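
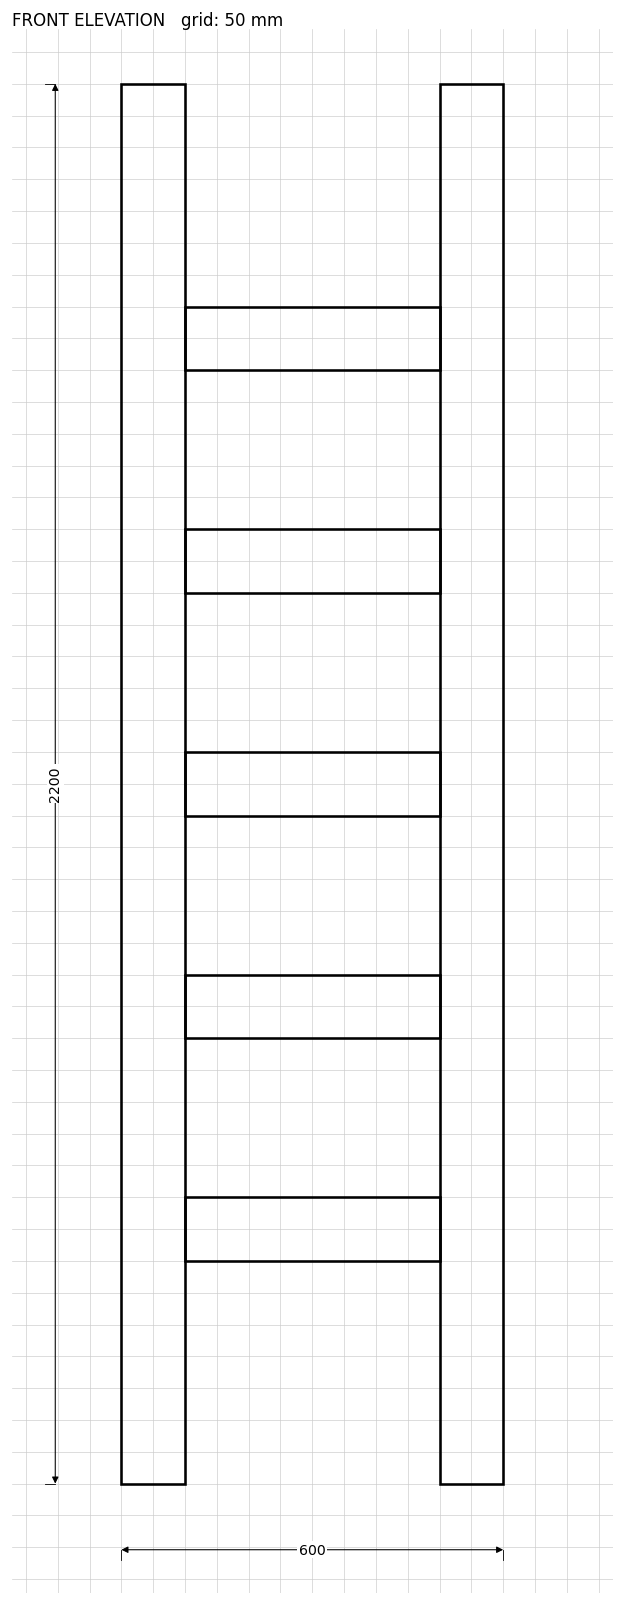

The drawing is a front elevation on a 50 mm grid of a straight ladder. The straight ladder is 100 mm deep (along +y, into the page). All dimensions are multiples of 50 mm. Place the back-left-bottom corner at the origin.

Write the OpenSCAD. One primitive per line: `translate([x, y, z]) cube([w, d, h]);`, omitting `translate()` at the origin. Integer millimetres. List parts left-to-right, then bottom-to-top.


cube([100, 100, 2200]);
translate([100, 0, 350]) cube([400, 100, 100]);
translate([100, 0, 700]) cube([400, 100, 100]);
translate([100, 0, 1050]) cube([400, 100, 100]);
translate([100, 0, 1400]) cube([400, 100, 100]);
translate([100, 0, 1750]) cube([400, 100, 100]);
translate([500, 0, 0]) cube([100, 100, 2200]);


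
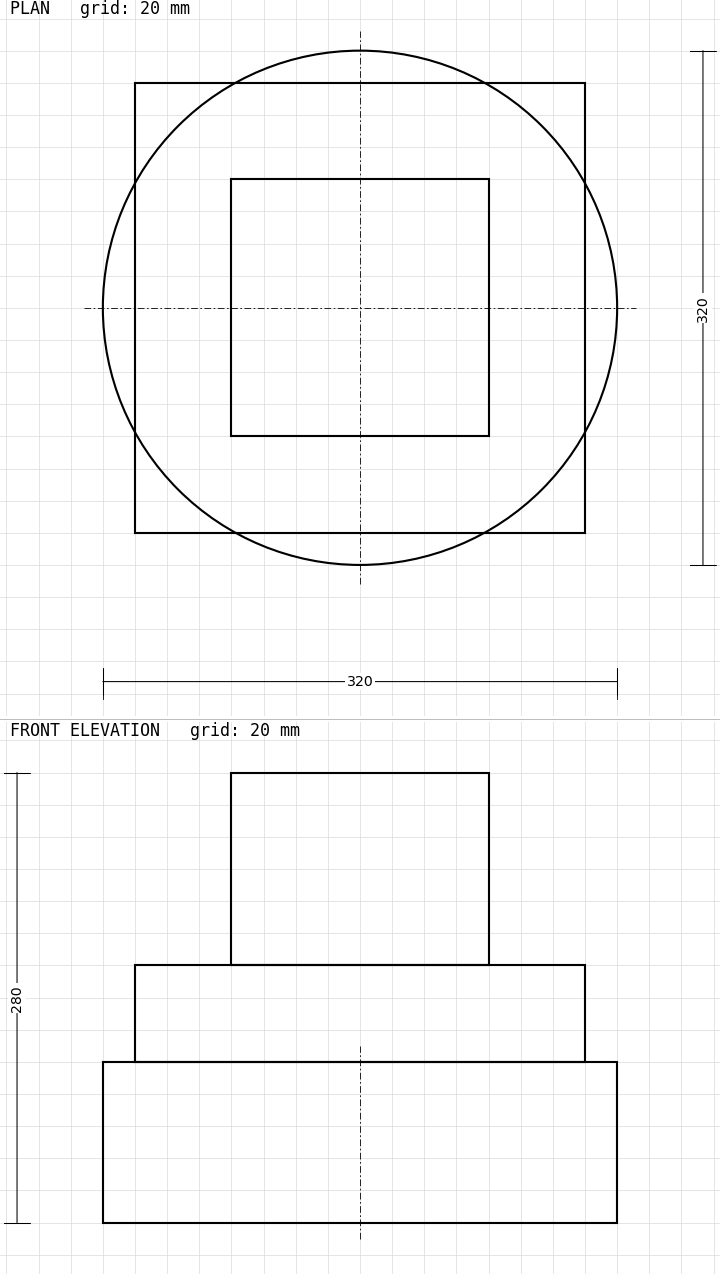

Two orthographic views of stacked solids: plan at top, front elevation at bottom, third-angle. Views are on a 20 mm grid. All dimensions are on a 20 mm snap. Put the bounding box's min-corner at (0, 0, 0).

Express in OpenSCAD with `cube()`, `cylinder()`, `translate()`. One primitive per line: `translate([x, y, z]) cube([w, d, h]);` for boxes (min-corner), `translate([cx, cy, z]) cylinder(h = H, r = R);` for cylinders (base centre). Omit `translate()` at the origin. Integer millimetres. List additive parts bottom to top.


translate([160, 160, 0]) cylinder(h = 100, r = 160);
translate([20, 20, 100]) cube([280, 280, 60]);
translate([80, 80, 160]) cube([160, 160, 120]);


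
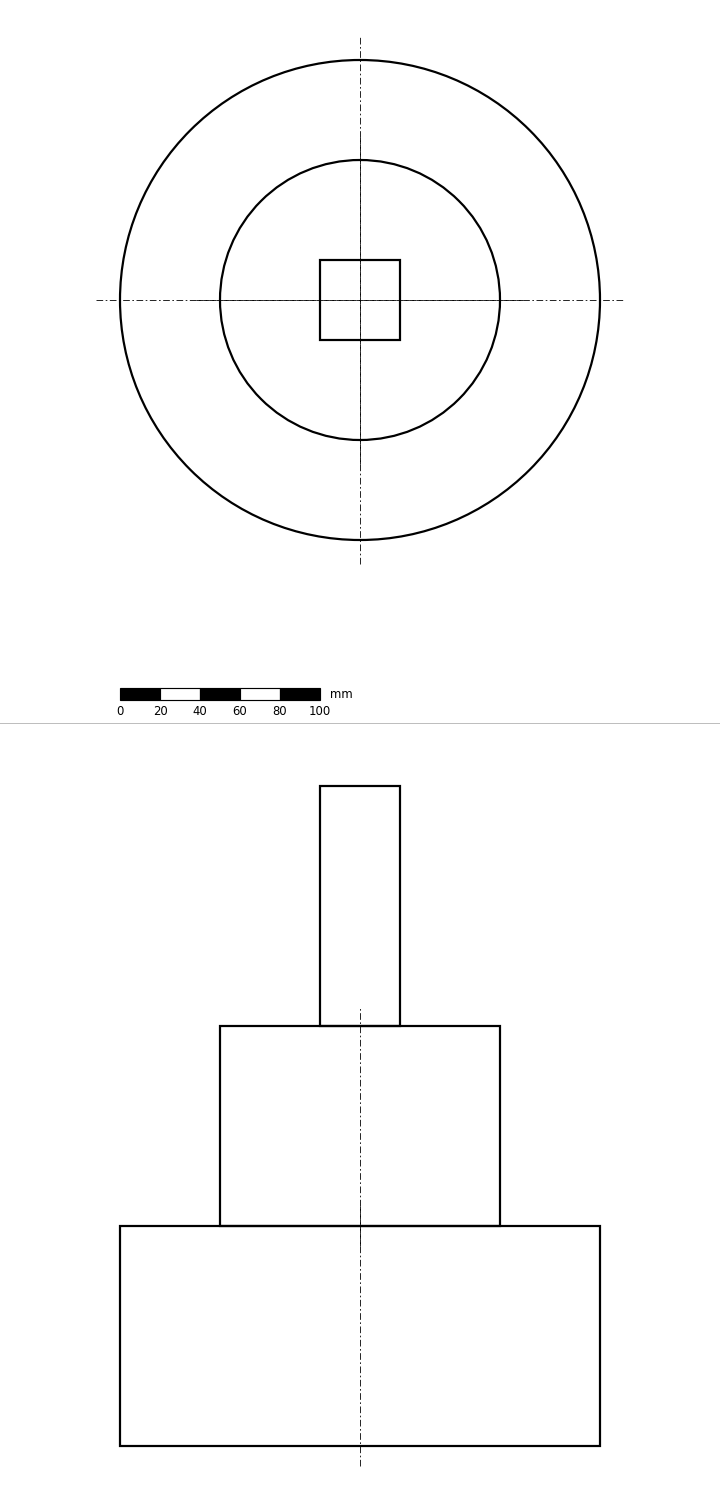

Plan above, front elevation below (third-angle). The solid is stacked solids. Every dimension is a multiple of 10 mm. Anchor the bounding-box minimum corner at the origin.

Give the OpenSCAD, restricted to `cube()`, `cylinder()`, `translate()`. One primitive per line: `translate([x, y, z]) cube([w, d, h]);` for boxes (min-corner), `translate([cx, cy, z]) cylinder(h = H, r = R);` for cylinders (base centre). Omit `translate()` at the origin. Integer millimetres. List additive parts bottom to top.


translate([120, 120, 0]) cylinder(h = 110, r = 120);
translate([120, 120, 110]) cylinder(h = 100, r = 70);
translate([100, 100, 210]) cube([40, 40, 120]);


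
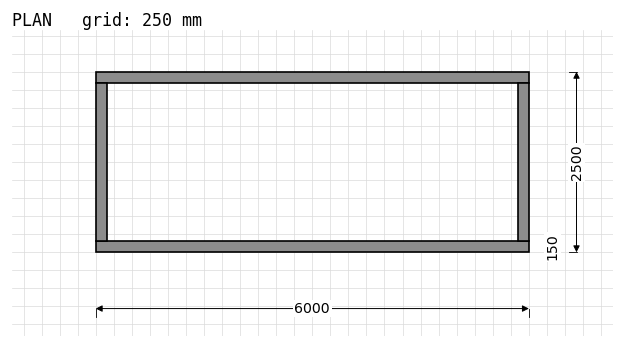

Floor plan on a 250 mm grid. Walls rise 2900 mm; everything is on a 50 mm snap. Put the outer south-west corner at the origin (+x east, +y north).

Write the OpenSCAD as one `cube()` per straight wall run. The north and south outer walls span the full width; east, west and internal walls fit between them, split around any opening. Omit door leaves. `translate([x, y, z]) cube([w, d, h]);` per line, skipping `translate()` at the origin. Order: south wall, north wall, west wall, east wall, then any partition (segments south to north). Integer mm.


cube([6000, 150, 2900]);
translate([0, 2350, 0]) cube([6000, 150, 2900]);
translate([0, 150, 0]) cube([150, 2200, 2900]);
translate([5850, 150, 0]) cube([150, 2200, 2900]);


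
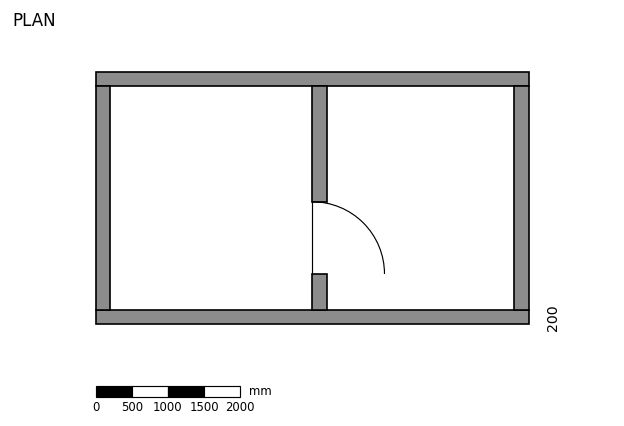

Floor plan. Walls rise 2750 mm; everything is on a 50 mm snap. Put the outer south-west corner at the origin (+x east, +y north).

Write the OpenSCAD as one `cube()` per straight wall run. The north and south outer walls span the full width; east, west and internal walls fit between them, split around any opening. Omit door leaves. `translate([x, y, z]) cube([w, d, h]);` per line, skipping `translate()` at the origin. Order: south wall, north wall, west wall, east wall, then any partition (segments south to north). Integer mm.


cube([6000, 200, 2750]);
translate([0, 3300, 0]) cube([6000, 200, 2750]);
translate([0, 200, 0]) cube([200, 3100, 2750]);
translate([5800, 200, 0]) cube([200, 3100, 2750]);
translate([3000, 200, 0]) cube([200, 500, 2750]);
translate([3000, 1700, 0]) cube([200, 1600, 2750]);


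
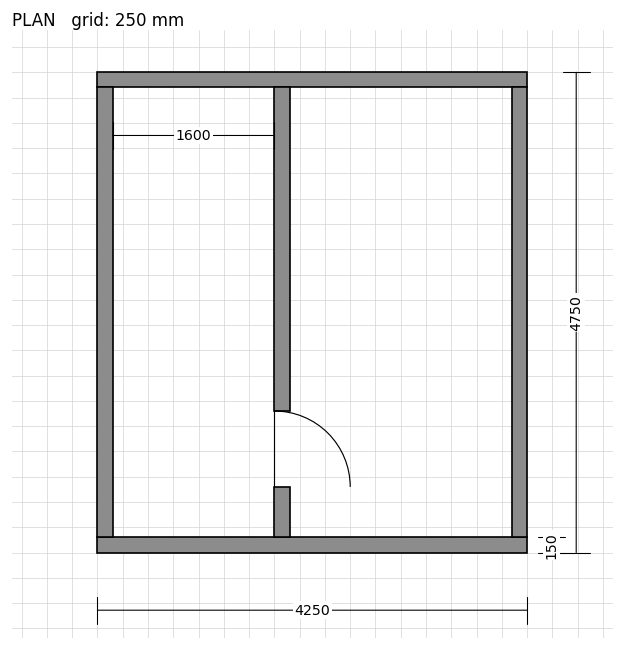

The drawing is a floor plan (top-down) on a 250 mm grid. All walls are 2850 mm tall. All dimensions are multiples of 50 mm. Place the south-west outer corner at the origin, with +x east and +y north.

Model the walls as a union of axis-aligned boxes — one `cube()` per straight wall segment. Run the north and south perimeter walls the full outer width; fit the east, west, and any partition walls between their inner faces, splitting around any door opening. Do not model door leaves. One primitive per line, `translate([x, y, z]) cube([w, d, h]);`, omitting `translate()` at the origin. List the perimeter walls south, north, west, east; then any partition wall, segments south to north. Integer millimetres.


cube([4250, 150, 2850]);
translate([0, 4600, 0]) cube([4250, 150, 2850]);
translate([0, 150, 0]) cube([150, 4450, 2850]);
translate([4100, 150, 0]) cube([150, 4450, 2850]);
translate([1750, 150, 0]) cube([150, 500, 2850]);
translate([1750, 1400, 0]) cube([150, 3200, 2850]);


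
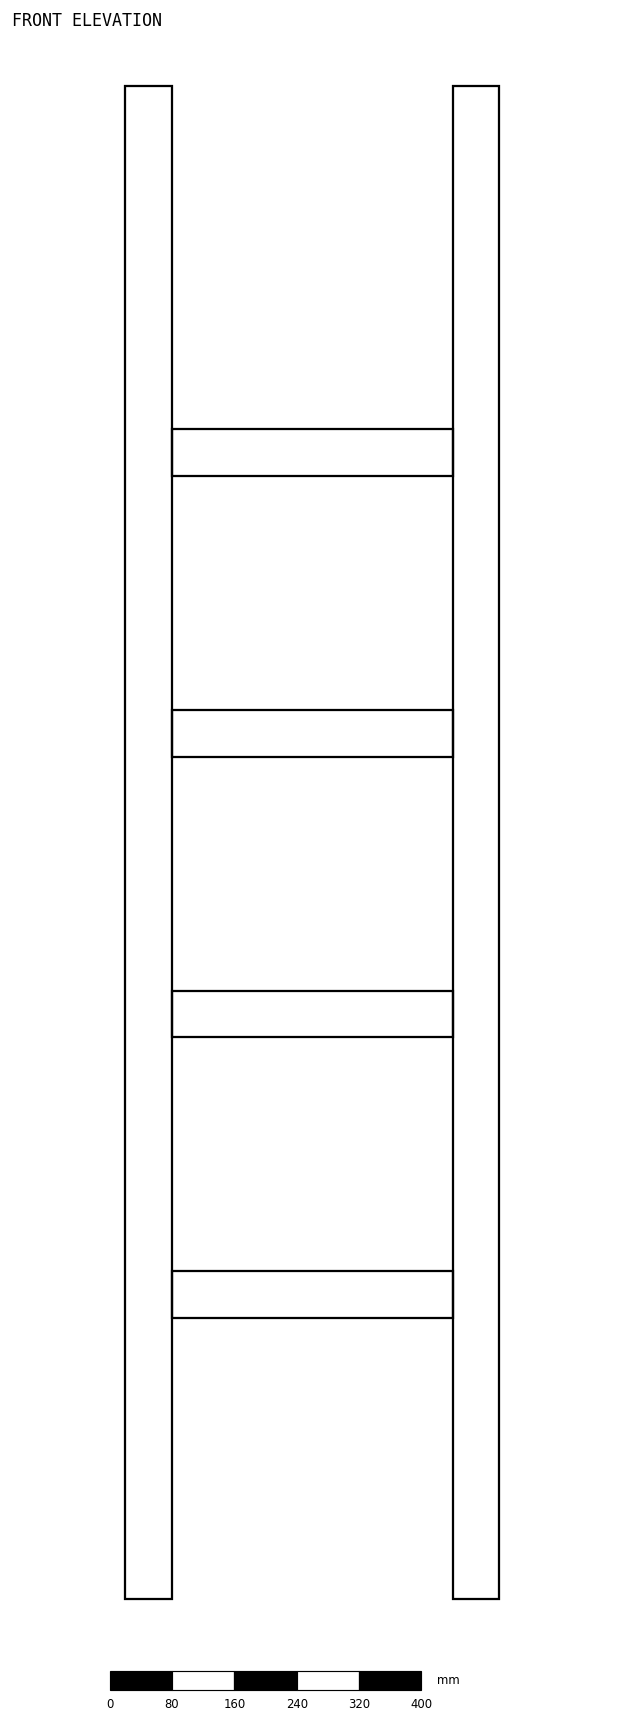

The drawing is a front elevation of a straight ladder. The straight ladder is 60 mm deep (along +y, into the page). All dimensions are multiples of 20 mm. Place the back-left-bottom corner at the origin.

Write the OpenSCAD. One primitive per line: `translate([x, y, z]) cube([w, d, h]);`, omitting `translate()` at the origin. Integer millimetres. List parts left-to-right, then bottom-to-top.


cube([60, 60, 1940]);
translate([60, 0, 360]) cube([360, 60, 60]);
translate([60, 0, 720]) cube([360, 60, 60]);
translate([60, 0, 1080]) cube([360, 60, 60]);
translate([60, 0, 1440]) cube([360, 60, 60]);
translate([420, 0, 0]) cube([60, 60, 1940]);


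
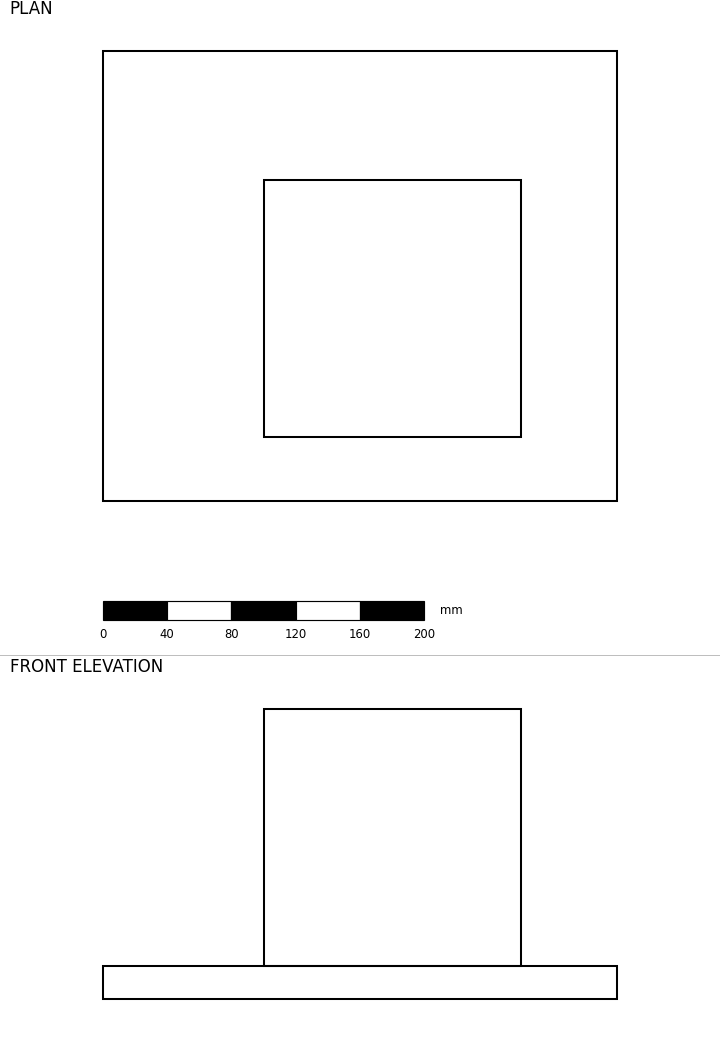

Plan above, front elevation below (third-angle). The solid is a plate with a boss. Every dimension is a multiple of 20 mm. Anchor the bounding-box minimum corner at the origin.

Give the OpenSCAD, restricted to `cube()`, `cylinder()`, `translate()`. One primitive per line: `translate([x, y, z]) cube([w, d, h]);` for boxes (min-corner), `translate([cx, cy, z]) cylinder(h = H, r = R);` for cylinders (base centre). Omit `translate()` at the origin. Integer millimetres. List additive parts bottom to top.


cube([320, 280, 20]);
translate([100, 40, 20]) cube([160, 160, 160]);


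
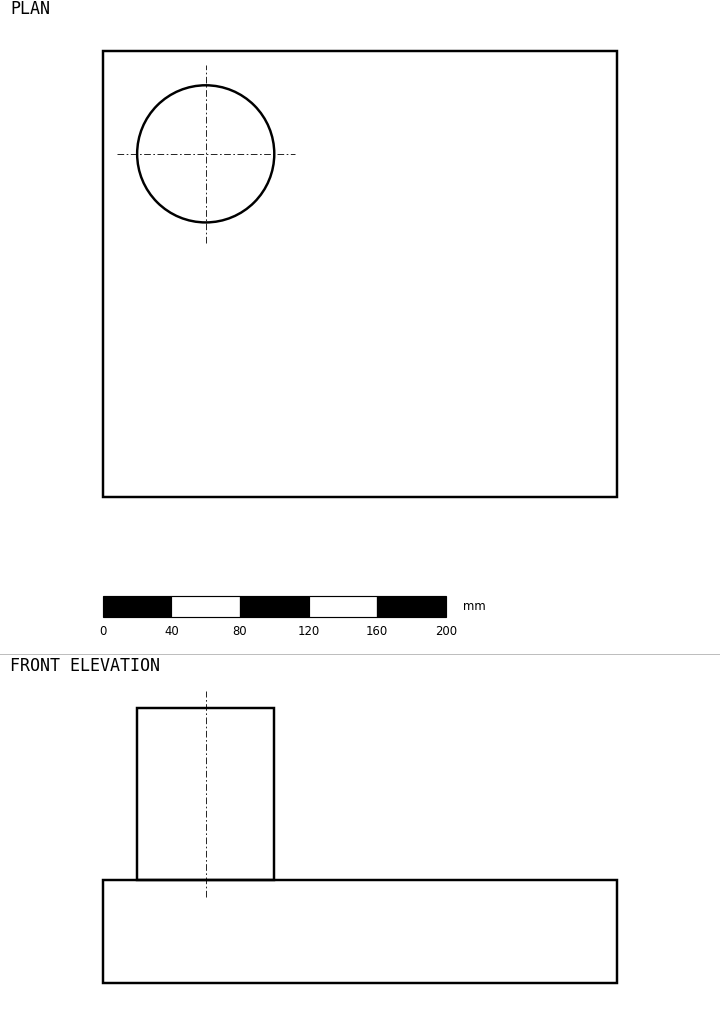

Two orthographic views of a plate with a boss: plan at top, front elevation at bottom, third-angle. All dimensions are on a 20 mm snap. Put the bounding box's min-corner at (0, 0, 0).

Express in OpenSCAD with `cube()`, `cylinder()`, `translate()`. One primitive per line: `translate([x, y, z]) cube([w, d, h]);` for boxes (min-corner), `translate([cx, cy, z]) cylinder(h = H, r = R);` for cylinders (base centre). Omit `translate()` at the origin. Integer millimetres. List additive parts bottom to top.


cube([300, 260, 60]);
translate([60, 200, 60]) cylinder(h = 100, r = 40);


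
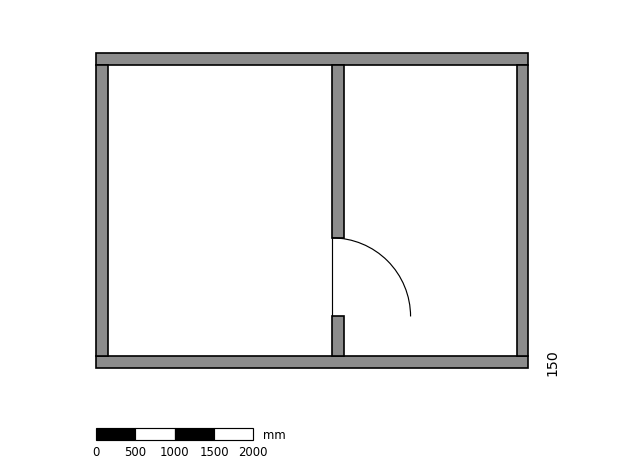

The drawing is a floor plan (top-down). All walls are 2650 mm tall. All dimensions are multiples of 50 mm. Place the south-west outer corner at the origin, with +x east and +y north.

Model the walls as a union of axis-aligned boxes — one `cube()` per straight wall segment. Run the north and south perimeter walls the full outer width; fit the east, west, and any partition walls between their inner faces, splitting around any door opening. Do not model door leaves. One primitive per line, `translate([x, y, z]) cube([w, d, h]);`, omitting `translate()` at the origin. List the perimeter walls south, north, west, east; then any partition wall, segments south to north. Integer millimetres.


cube([5500, 150, 2650]);
translate([0, 3850, 0]) cube([5500, 150, 2650]);
translate([0, 150, 0]) cube([150, 3700, 2650]);
translate([5350, 150, 0]) cube([150, 3700, 2650]);
translate([3000, 150, 0]) cube([150, 500, 2650]);
translate([3000, 1650, 0]) cube([150, 2200, 2650]);


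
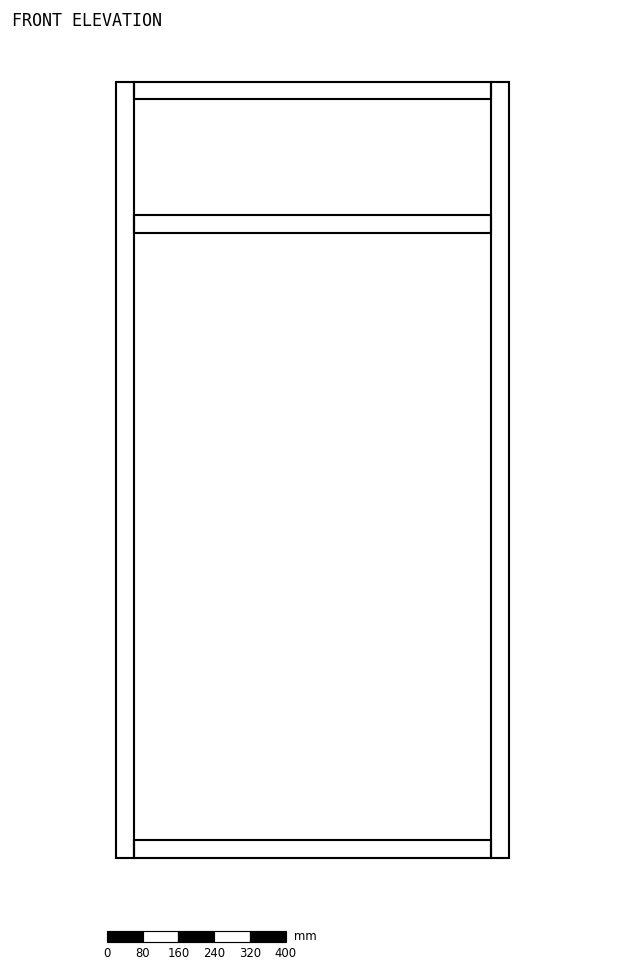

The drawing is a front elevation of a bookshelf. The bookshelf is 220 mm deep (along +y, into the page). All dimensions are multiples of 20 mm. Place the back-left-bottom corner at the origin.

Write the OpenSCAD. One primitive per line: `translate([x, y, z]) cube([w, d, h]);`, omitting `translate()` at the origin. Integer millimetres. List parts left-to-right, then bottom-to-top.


cube([40, 220, 1740]);
translate([40, 0, 0]) cube([800, 220, 40]);
translate([40, 0, 1400]) cube([800, 220, 40]);
translate([40, 0, 1700]) cube([800, 220, 40]);
translate([840, 0, 0]) cube([40, 220, 1740]);


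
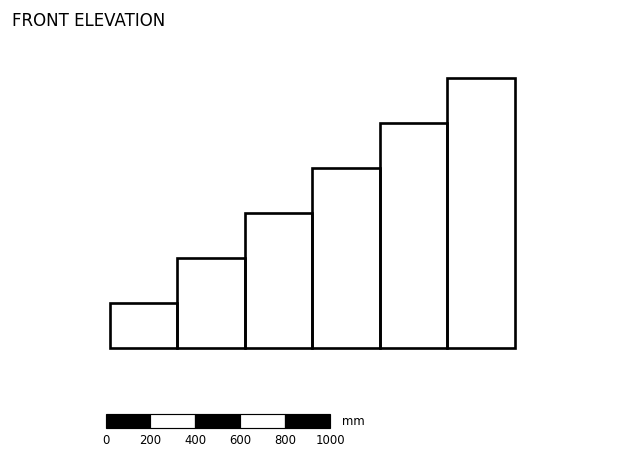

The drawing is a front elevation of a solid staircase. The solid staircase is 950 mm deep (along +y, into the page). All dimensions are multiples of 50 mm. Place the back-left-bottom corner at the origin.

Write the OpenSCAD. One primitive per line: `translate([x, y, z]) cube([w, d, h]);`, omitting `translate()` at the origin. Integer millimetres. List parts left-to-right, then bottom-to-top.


cube([300, 950, 200]);
translate([300, 0, 0]) cube([300, 950, 400]);
translate([600, 0, 0]) cube([300, 950, 600]);
translate([900, 0, 0]) cube([300, 950, 800]);
translate([1200, 0, 0]) cube([300, 950, 1000]);
translate([1500, 0, 0]) cube([300, 950, 1200]);


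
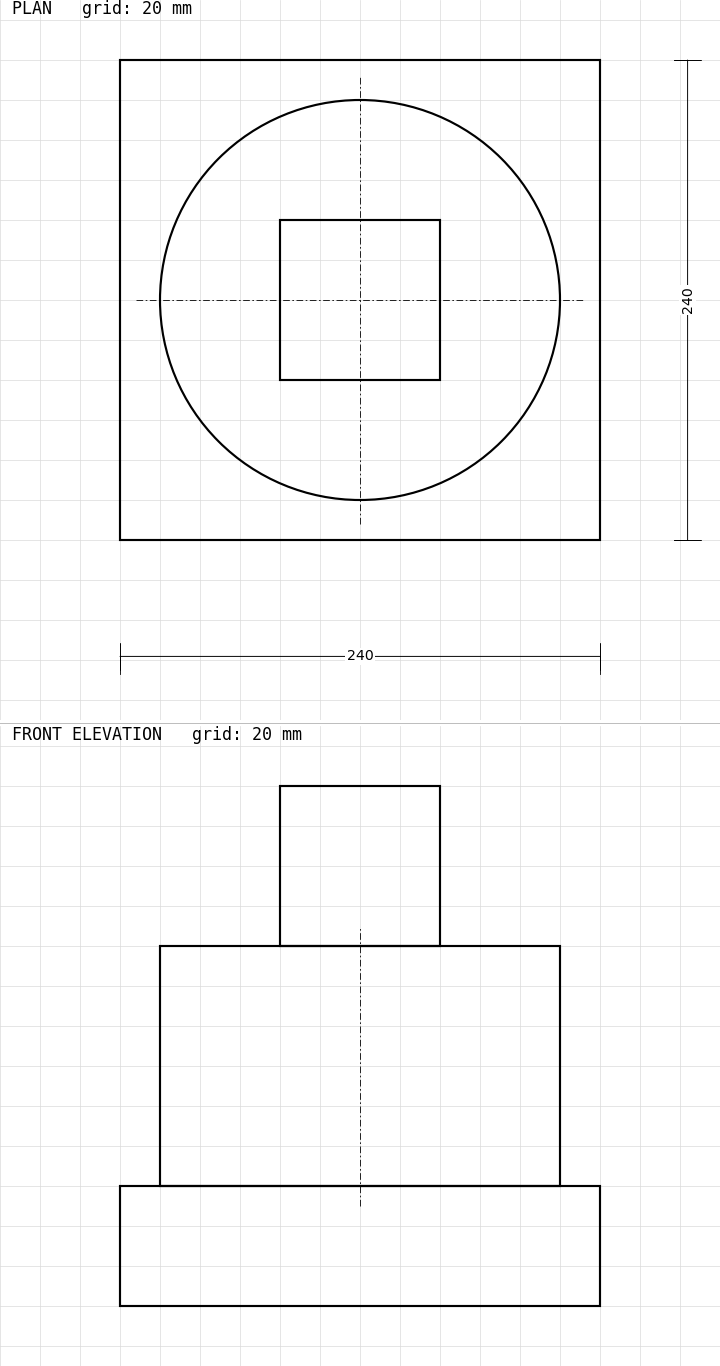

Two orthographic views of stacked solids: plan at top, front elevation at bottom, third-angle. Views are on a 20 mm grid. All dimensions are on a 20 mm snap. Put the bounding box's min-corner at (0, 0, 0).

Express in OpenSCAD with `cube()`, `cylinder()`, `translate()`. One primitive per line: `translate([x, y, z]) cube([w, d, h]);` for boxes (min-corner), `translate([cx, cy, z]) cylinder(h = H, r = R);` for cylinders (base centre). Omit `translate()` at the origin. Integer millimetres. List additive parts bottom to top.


cube([240, 240, 60]);
translate([120, 120, 60]) cylinder(h = 120, r = 100);
translate([80, 80, 180]) cube([80, 80, 80]);


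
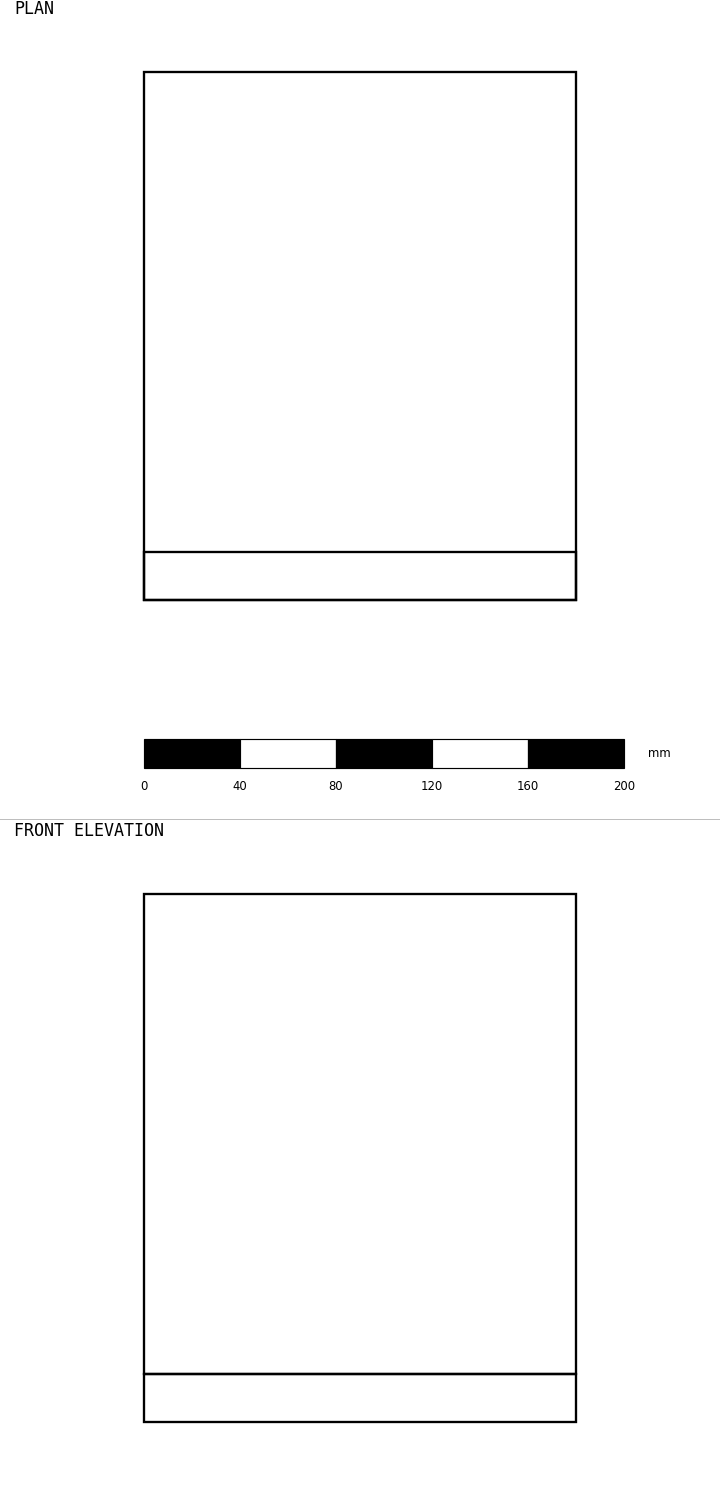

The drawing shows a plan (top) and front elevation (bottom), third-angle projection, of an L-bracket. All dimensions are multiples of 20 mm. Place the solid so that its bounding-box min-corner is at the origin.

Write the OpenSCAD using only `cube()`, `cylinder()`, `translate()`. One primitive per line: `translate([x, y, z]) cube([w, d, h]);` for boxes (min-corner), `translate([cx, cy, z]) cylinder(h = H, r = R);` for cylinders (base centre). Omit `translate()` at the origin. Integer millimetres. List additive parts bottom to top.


cube([180, 220, 20]);
translate([0, 0, 20]) cube([180, 20, 200]);


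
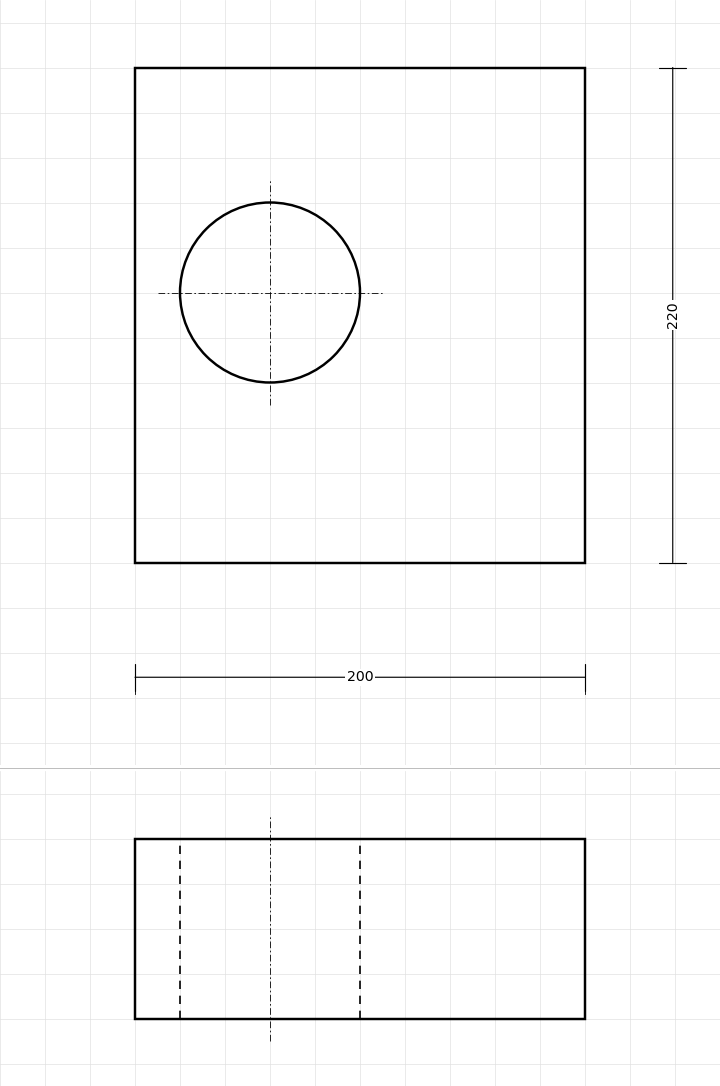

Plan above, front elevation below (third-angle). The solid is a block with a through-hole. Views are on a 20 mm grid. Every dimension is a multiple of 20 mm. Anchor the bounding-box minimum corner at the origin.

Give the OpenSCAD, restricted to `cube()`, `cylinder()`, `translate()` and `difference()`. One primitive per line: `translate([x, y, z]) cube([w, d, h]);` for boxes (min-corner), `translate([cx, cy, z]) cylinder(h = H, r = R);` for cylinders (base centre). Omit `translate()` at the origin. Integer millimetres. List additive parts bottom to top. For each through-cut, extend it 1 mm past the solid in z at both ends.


difference() {
  cube([200, 220, 80]);
  translate([60, 120, -1]) cylinder(h = 82, r = 40);
}


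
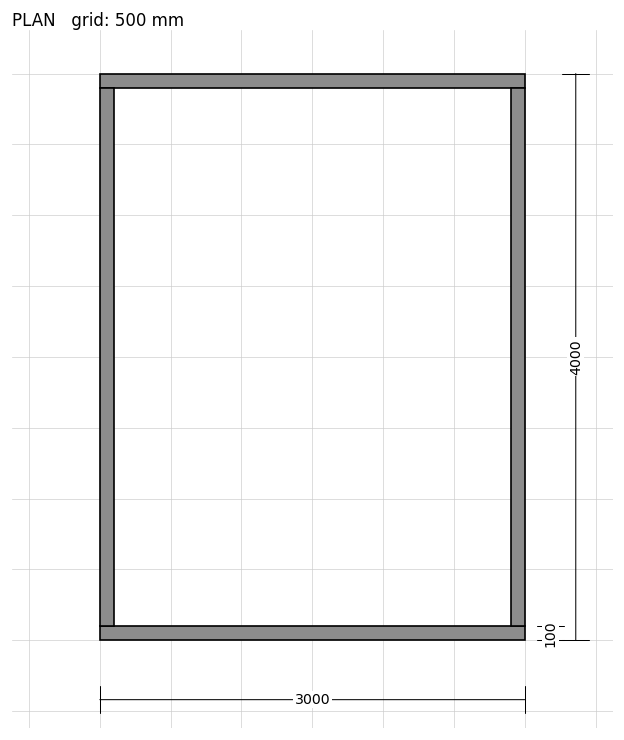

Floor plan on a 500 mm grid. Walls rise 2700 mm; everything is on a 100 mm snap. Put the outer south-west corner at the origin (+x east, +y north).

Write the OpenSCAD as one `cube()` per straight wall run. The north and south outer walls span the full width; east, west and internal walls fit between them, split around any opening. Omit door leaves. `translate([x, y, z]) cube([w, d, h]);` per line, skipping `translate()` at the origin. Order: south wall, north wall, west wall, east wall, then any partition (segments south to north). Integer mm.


cube([3000, 100, 2700]);
translate([0, 3900, 0]) cube([3000, 100, 2700]);
translate([0, 100, 0]) cube([100, 3800, 2700]);
translate([2900, 100, 0]) cube([100, 3800, 2700]);


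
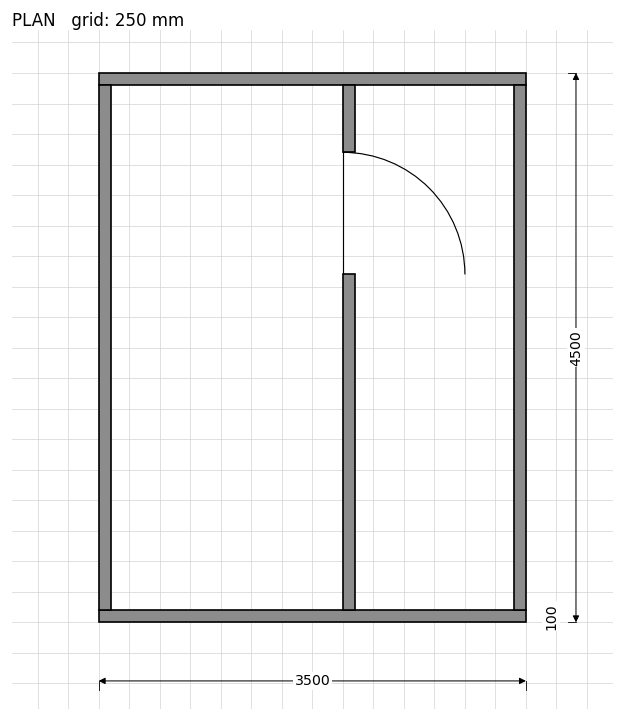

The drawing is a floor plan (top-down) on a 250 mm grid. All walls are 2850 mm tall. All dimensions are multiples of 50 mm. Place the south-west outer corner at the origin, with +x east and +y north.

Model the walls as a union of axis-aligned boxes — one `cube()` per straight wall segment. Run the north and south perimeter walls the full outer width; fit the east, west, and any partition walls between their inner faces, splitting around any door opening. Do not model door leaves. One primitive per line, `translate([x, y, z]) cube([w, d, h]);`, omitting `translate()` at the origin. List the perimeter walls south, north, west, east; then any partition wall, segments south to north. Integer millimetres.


cube([3500, 100, 2850]);
translate([0, 4400, 0]) cube([3500, 100, 2850]);
translate([0, 100, 0]) cube([100, 4300, 2850]);
translate([3400, 100, 0]) cube([100, 4300, 2850]);
translate([2000, 100, 0]) cube([100, 2750, 2850]);
translate([2000, 3850, 0]) cube([100, 550, 2850]);


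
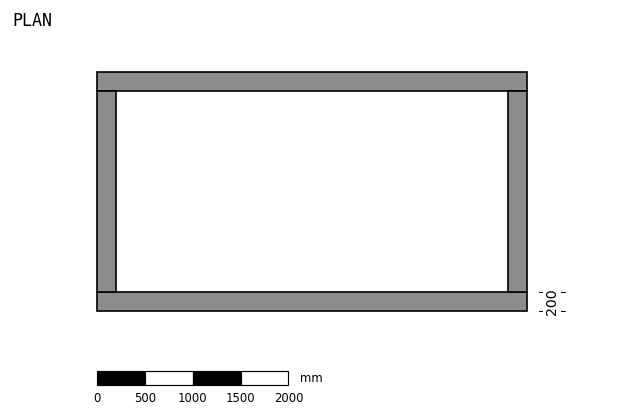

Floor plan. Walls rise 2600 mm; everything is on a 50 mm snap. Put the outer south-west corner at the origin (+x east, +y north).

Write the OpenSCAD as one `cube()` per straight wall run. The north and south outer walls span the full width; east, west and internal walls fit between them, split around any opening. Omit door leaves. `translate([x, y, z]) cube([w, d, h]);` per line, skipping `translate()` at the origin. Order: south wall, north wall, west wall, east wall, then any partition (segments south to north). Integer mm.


cube([4500, 200, 2600]);
translate([0, 2300, 0]) cube([4500, 200, 2600]);
translate([0, 200, 0]) cube([200, 2100, 2600]);
translate([4300, 200, 0]) cube([200, 2100, 2600]);


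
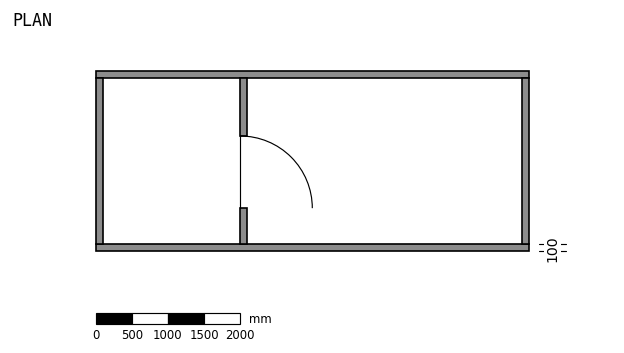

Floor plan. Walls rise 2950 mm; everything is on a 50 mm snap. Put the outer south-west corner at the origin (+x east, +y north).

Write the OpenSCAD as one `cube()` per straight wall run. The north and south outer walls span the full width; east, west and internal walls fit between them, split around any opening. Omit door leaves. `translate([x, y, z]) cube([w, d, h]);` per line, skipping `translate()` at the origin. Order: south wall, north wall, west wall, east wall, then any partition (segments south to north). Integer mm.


cube([6000, 100, 2950]);
translate([0, 2400, 0]) cube([6000, 100, 2950]);
translate([0, 100, 0]) cube([100, 2300, 2950]);
translate([5900, 100, 0]) cube([100, 2300, 2950]);
translate([2000, 100, 0]) cube([100, 500, 2950]);
translate([2000, 1600, 0]) cube([100, 800, 2950]);


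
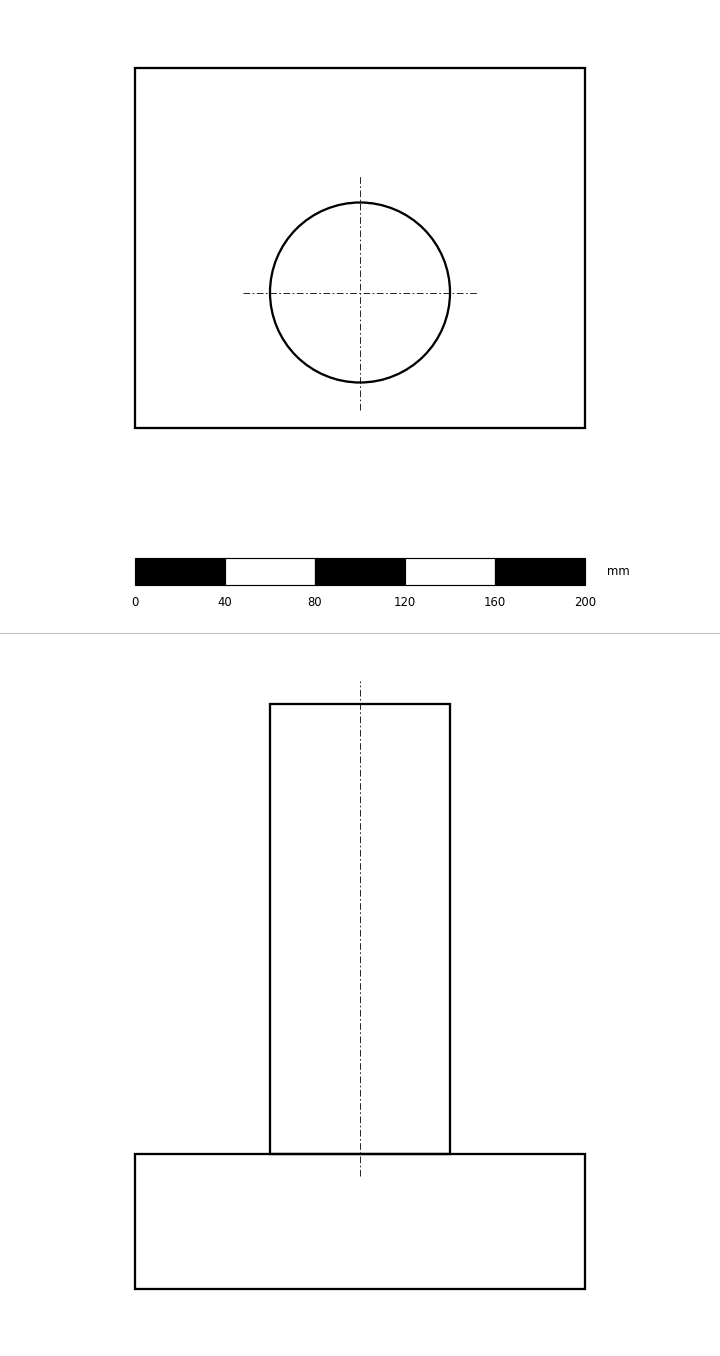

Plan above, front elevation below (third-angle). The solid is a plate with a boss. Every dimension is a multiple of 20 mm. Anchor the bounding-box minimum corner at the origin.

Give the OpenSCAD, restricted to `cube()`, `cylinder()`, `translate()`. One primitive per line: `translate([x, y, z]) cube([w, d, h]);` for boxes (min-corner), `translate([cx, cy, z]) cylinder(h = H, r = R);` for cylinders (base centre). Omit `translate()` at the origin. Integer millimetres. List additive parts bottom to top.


cube([200, 160, 60]);
translate([100, 60, 60]) cylinder(h = 200, r = 40);


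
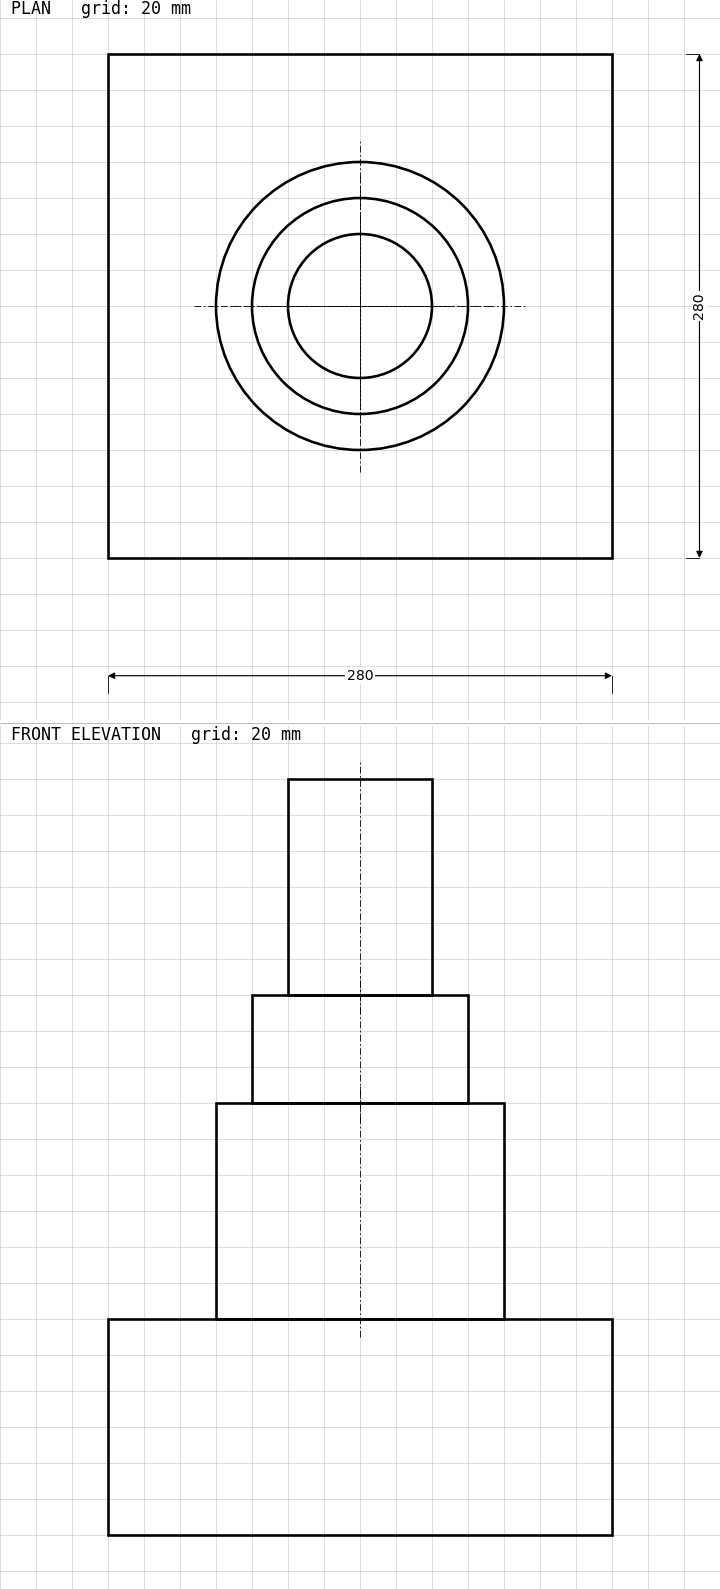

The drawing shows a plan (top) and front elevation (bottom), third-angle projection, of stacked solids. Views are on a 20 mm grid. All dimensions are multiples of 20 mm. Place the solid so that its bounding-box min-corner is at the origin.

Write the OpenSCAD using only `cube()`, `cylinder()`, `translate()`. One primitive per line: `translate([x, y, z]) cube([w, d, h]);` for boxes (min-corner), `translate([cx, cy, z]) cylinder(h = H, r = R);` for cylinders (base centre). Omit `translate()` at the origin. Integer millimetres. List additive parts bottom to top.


cube([280, 280, 120]);
translate([140, 140, 120]) cylinder(h = 120, r = 80);
translate([140, 140, 240]) cylinder(h = 60, r = 60);
translate([140, 140, 300]) cylinder(h = 120, r = 40);


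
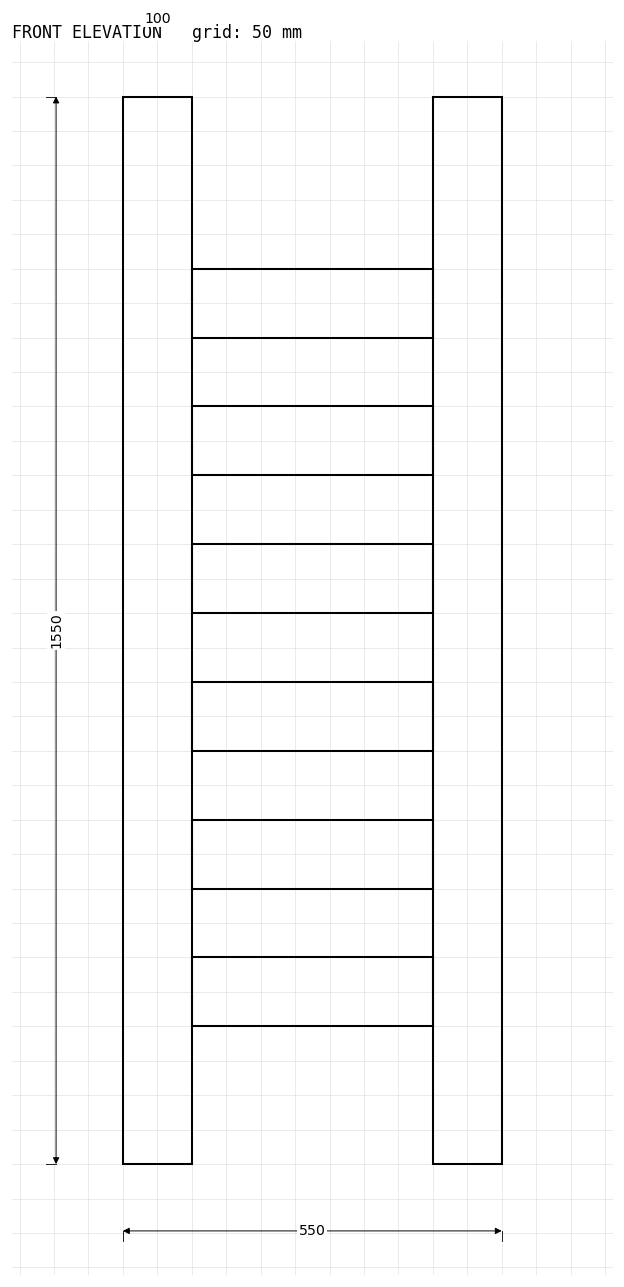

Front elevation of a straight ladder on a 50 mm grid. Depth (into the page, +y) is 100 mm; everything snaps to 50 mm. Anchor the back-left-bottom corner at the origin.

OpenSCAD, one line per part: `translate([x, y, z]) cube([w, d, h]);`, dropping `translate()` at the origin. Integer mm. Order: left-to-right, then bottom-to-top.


cube([100, 100, 1550]);
translate([100, 0, 200]) cube([350, 100, 100]);
translate([100, 0, 400]) cube([350, 100, 100]);
translate([100, 0, 600]) cube([350, 100, 100]);
translate([100, 0, 800]) cube([350, 100, 100]);
translate([100, 0, 1000]) cube([350, 100, 100]);
translate([100, 0, 1200]) cube([350, 100, 100]);
translate([450, 0, 0]) cube([100, 100, 1550]);


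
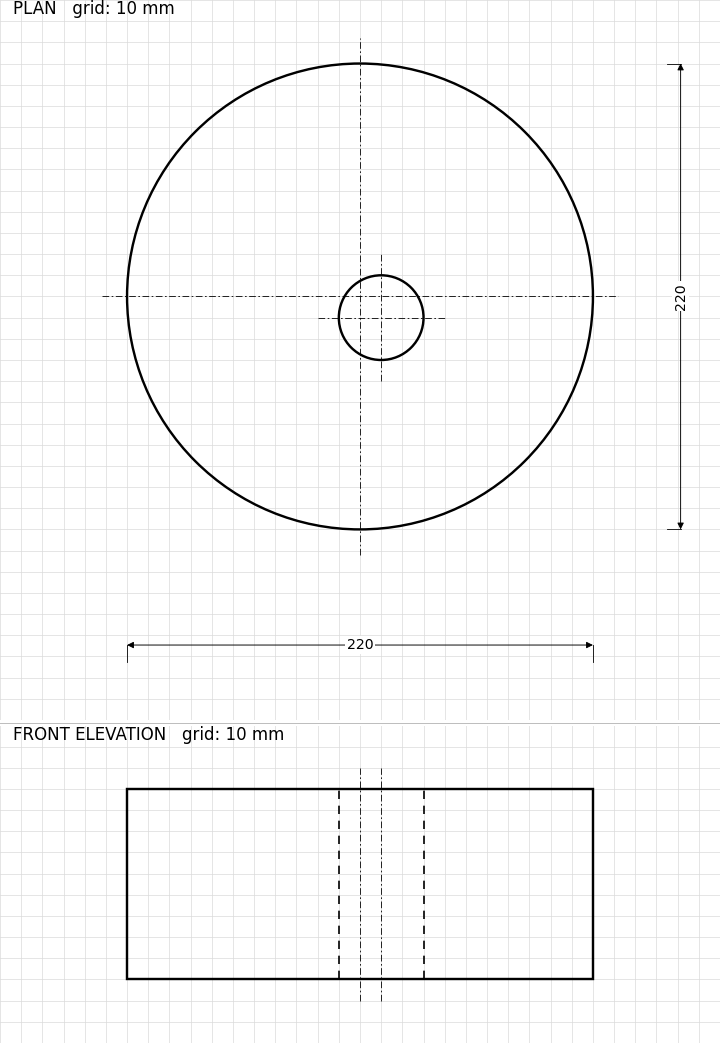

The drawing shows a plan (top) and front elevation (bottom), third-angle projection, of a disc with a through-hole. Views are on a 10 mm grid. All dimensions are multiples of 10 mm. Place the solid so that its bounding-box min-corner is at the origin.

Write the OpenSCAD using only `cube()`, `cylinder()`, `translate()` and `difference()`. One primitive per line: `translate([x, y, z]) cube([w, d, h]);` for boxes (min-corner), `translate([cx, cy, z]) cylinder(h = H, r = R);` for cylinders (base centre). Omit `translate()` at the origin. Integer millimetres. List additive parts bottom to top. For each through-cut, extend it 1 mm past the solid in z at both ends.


difference() {
  translate([110, 110, 0]) cylinder(h = 90, r = 110);
  translate([120, 100, -1]) cylinder(h = 92, r = 20);
}


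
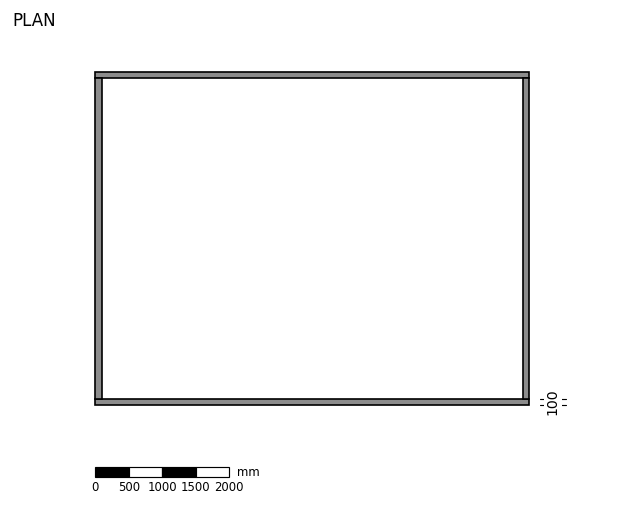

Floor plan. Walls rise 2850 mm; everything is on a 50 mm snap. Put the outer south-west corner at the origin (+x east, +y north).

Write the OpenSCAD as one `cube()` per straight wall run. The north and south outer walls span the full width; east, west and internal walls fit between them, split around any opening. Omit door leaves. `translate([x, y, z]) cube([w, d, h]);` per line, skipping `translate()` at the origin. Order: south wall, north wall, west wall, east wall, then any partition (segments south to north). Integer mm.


cube([6500, 100, 2850]);
translate([0, 4900, 0]) cube([6500, 100, 2850]);
translate([0, 100, 0]) cube([100, 4800, 2850]);
translate([6400, 100, 0]) cube([100, 4800, 2850]);


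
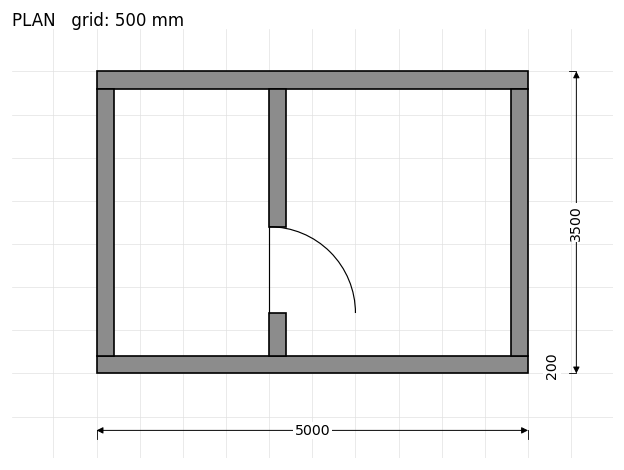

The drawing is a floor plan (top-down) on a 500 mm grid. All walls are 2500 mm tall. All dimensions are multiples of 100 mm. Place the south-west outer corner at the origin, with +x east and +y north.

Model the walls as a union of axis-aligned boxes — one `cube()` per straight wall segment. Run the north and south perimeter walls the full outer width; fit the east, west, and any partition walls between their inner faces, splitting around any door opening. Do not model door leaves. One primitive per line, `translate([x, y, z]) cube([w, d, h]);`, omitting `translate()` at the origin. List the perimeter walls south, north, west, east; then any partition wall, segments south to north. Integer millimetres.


cube([5000, 200, 2500]);
translate([0, 3300, 0]) cube([5000, 200, 2500]);
translate([0, 200, 0]) cube([200, 3100, 2500]);
translate([4800, 200, 0]) cube([200, 3100, 2500]);
translate([2000, 200, 0]) cube([200, 500, 2500]);
translate([2000, 1700, 0]) cube([200, 1600, 2500]);


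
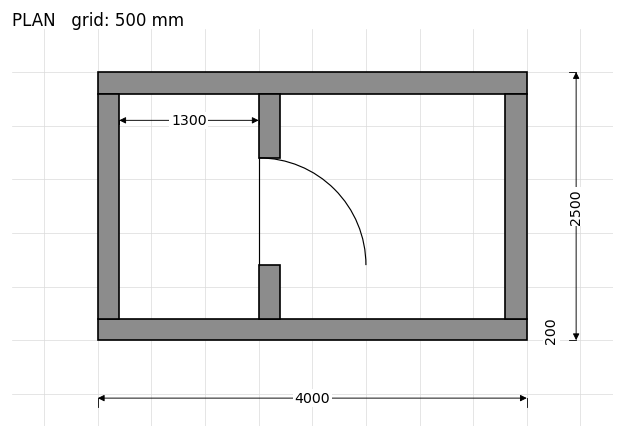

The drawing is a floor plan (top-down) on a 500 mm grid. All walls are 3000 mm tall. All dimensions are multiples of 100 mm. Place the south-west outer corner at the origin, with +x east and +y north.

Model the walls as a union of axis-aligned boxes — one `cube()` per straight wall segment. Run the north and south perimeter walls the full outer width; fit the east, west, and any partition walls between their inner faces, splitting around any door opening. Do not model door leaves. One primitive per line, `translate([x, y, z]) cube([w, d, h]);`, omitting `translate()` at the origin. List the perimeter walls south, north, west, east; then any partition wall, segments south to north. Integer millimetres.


cube([4000, 200, 3000]);
translate([0, 2300, 0]) cube([4000, 200, 3000]);
translate([0, 200, 0]) cube([200, 2100, 3000]);
translate([3800, 200, 0]) cube([200, 2100, 3000]);
translate([1500, 200, 0]) cube([200, 500, 3000]);
translate([1500, 1700, 0]) cube([200, 600, 3000]);


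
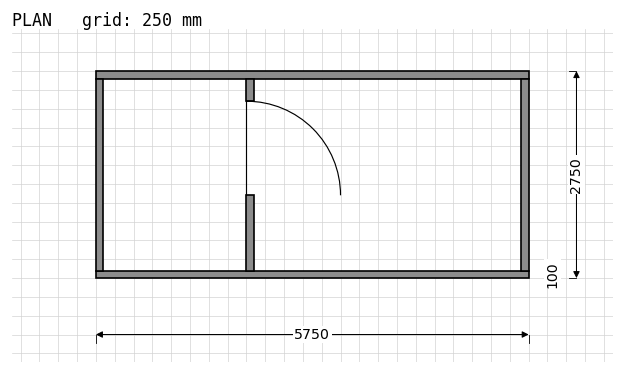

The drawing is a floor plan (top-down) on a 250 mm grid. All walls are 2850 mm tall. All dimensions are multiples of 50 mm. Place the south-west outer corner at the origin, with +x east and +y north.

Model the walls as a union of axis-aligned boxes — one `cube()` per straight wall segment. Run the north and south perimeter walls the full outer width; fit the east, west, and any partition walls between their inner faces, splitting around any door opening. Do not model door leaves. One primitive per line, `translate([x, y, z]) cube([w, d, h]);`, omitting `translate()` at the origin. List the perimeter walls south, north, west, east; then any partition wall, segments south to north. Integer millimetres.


cube([5750, 100, 2850]);
translate([0, 2650, 0]) cube([5750, 100, 2850]);
translate([0, 100, 0]) cube([100, 2550, 2850]);
translate([5650, 100, 0]) cube([100, 2550, 2850]);
translate([2000, 100, 0]) cube([100, 1000, 2850]);
translate([2000, 2350, 0]) cube([100, 300, 2850]);


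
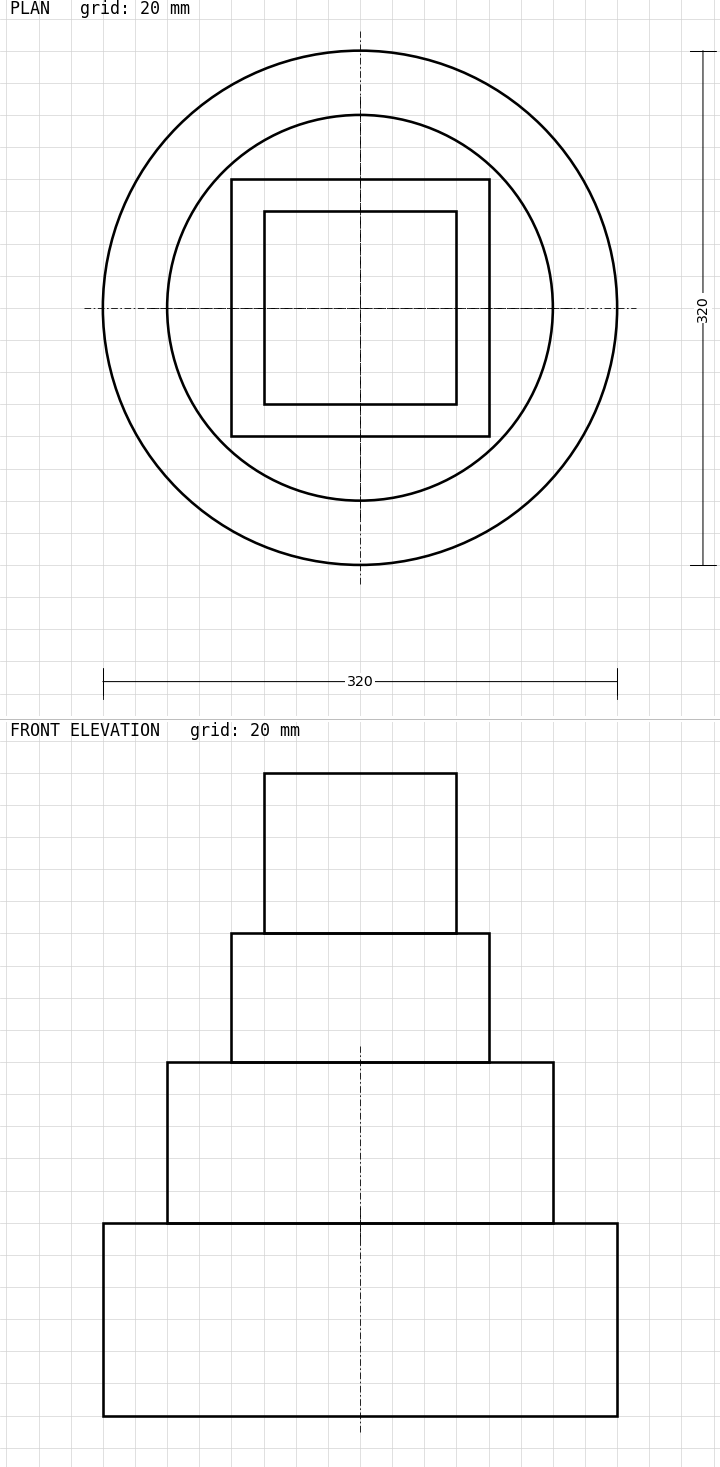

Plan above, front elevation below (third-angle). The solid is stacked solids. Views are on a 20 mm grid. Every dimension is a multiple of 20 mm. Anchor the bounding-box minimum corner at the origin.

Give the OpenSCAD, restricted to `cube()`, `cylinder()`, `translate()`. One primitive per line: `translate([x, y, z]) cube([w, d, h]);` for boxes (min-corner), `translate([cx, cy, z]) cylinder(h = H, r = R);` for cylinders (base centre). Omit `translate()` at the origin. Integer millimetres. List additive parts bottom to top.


translate([160, 160, 0]) cylinder(h = 120, r = 160);
translate([160, 160, 120]) cylinder(h = 100, r = 120);
translate([80, 80, 220]) cube([160, 160, 80]);
translate([100, 100, 300]) cube([120, 120, 100]);


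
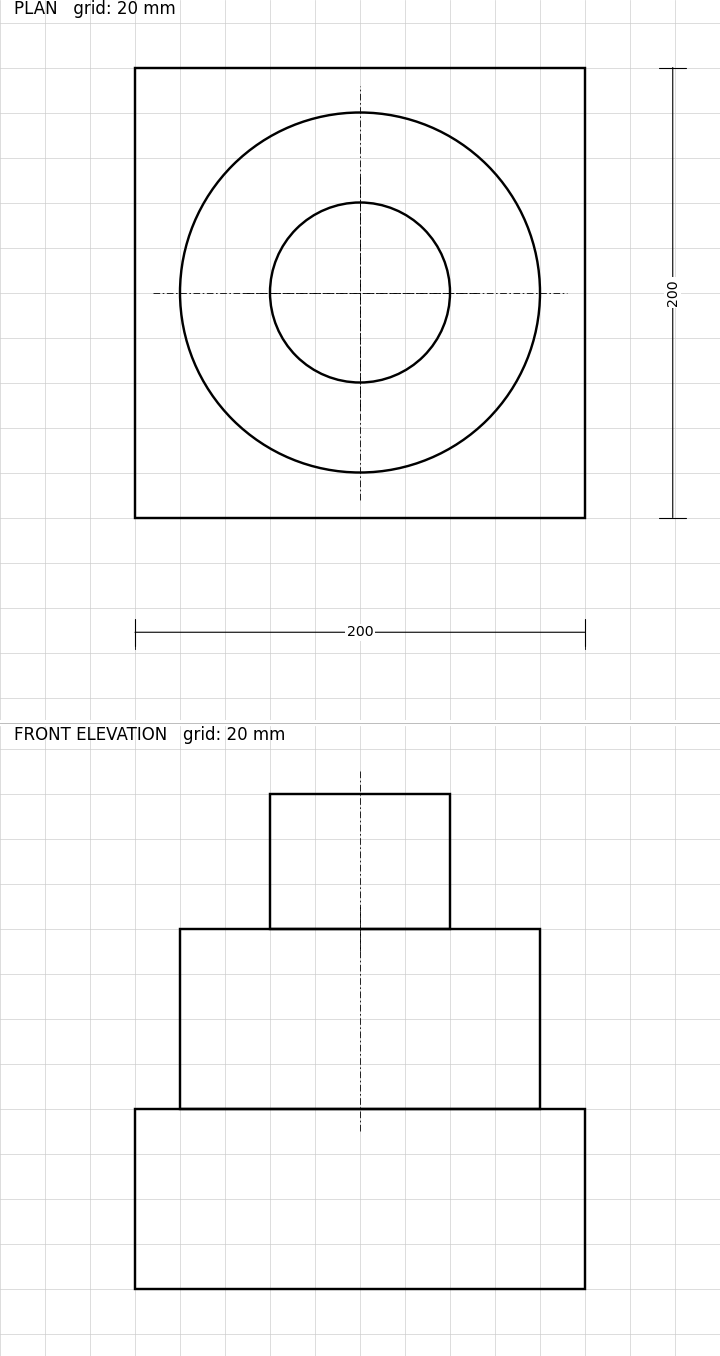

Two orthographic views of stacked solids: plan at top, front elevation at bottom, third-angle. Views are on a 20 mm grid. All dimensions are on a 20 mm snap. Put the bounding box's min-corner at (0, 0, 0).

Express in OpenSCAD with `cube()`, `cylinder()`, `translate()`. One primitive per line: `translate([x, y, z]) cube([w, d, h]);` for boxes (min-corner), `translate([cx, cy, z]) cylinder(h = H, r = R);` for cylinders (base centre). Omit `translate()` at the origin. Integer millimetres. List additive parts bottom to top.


cube([200, 200, 80]);
translate([100, 100, 80]) cylinder(h = 80, r = 80);
translate([100, 100, 160]) cylinder(h = 60, r = 40);


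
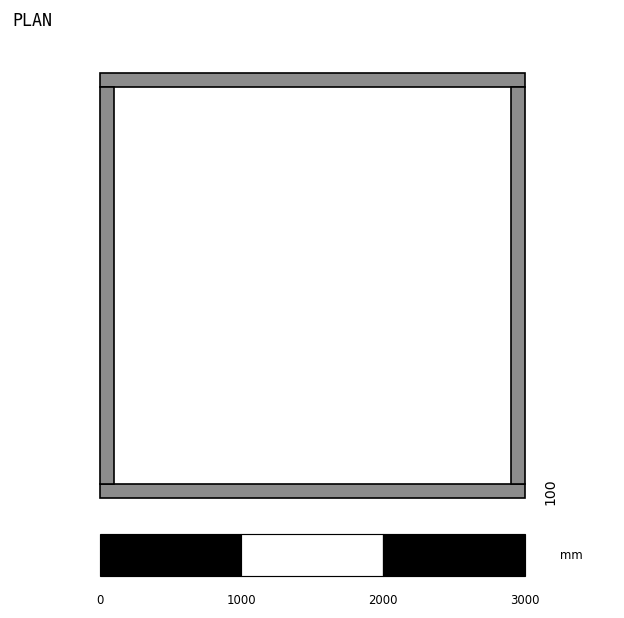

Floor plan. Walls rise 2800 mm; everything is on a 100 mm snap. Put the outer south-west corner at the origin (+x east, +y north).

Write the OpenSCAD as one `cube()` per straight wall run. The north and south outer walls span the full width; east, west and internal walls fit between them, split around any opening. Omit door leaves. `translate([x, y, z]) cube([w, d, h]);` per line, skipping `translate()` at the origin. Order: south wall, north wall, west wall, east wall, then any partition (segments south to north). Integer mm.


cube([3000, 100, 2800]);
translate([0, 2900, 0]) cube([3000, 100, 2800]);
translate([0, 100, 0]) cube([100, 2800, 2800]);
translate([2900, 100, 0]) cube([100, 2800, 2800]);


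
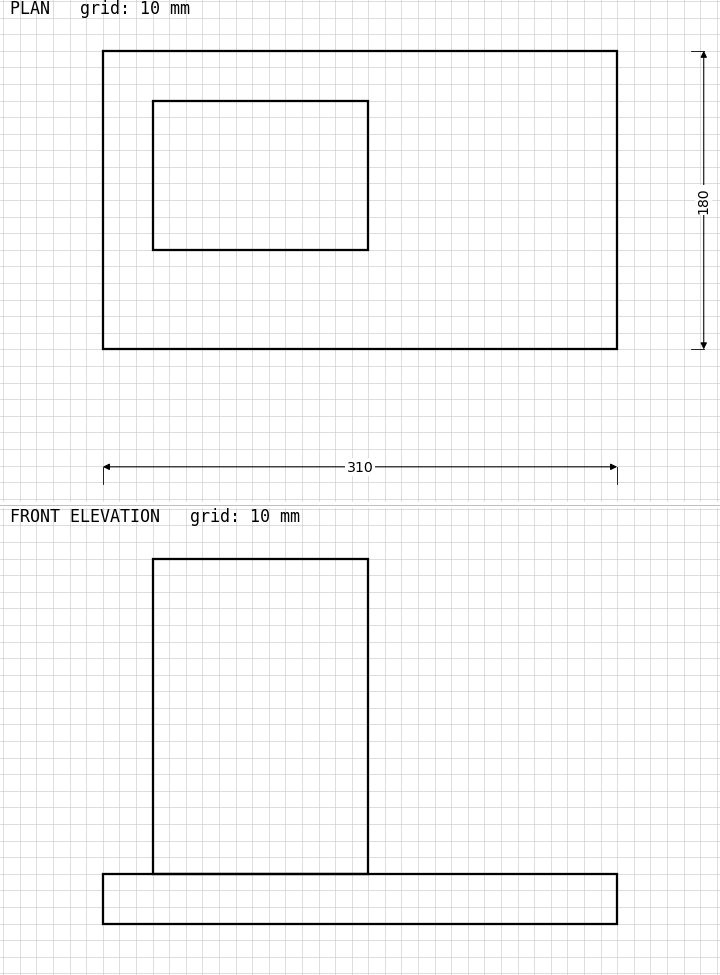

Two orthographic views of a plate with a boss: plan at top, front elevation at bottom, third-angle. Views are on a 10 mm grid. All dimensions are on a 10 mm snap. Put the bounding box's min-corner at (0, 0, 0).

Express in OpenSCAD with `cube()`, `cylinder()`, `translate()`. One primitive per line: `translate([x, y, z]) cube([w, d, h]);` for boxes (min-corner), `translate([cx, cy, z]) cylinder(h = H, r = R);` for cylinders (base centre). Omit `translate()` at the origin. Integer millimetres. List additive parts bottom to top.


cube([310, 180, 30]);
translate([30, 60, 30]) cube([130, 90, 190]);


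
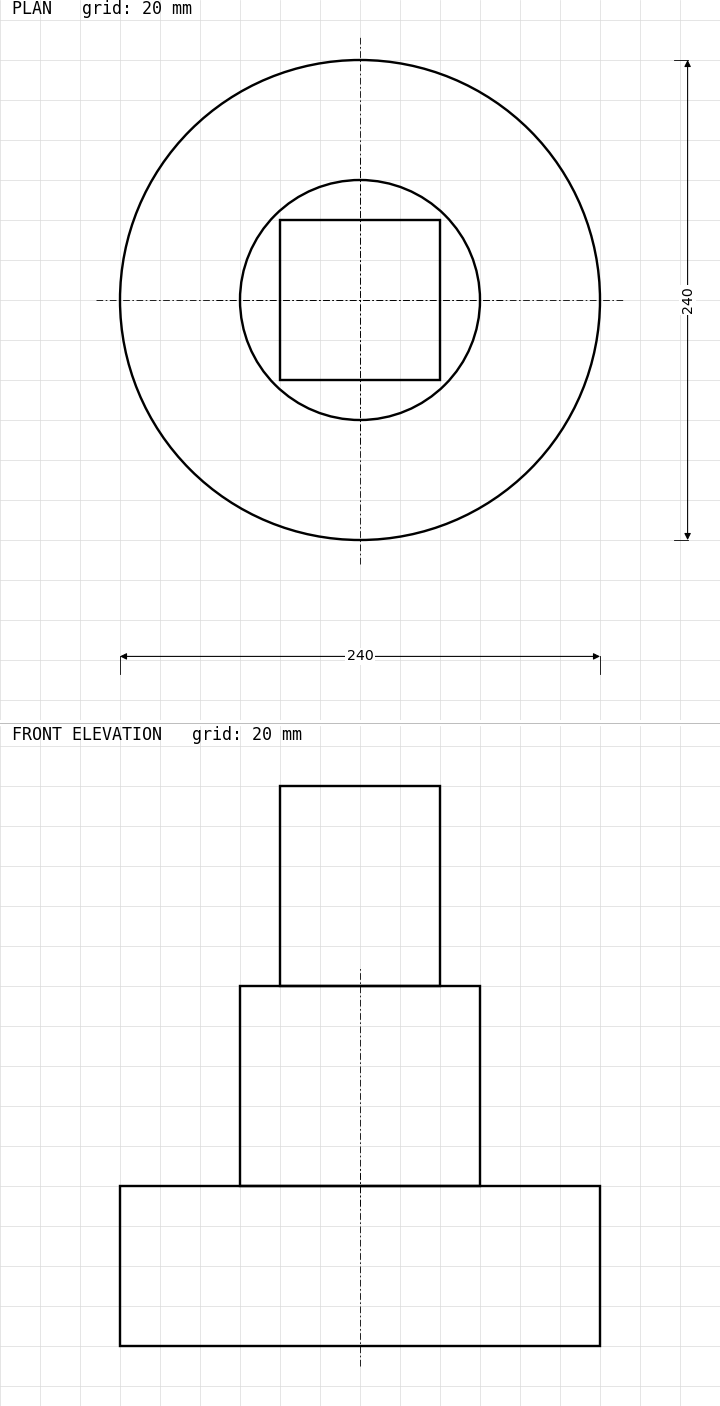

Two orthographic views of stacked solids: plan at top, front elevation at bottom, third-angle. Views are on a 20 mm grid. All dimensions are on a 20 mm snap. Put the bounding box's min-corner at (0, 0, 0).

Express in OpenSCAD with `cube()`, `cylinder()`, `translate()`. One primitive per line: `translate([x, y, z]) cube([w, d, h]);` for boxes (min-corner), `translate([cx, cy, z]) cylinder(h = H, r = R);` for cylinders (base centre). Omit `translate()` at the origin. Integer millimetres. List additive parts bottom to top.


translate([120, 120, 0]) cylinder(h = 80, r = 120);
translate([120, 120, 80]) cylinder(h = 100, r = 60);
translate([80, 80, 180]) cube([80, 80, 100]);


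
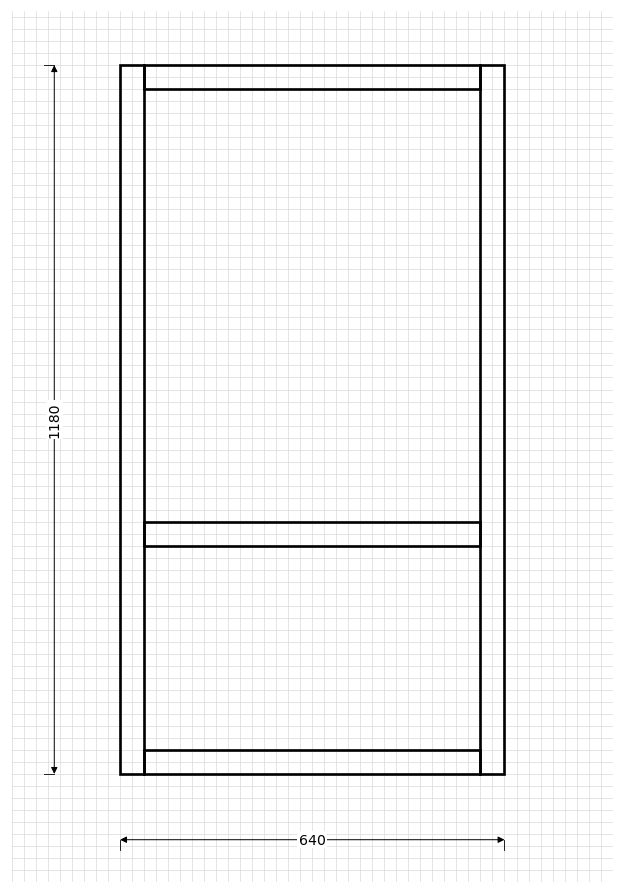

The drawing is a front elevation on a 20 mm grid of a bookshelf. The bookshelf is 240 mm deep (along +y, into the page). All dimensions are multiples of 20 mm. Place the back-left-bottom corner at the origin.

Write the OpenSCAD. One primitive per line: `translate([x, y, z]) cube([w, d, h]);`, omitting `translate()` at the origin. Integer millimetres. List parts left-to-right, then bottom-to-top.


cube([40, 240, 1180]);
translate([40, 0, 0]) cube([560, 240, 40]);
translate([40, 0, 380]) cube([560, 240, 40]);
translate([40, 0, 1140]) cube([560, 240, 40]);
translate([600, 0, 0]) cube([40, 240, 1180]);


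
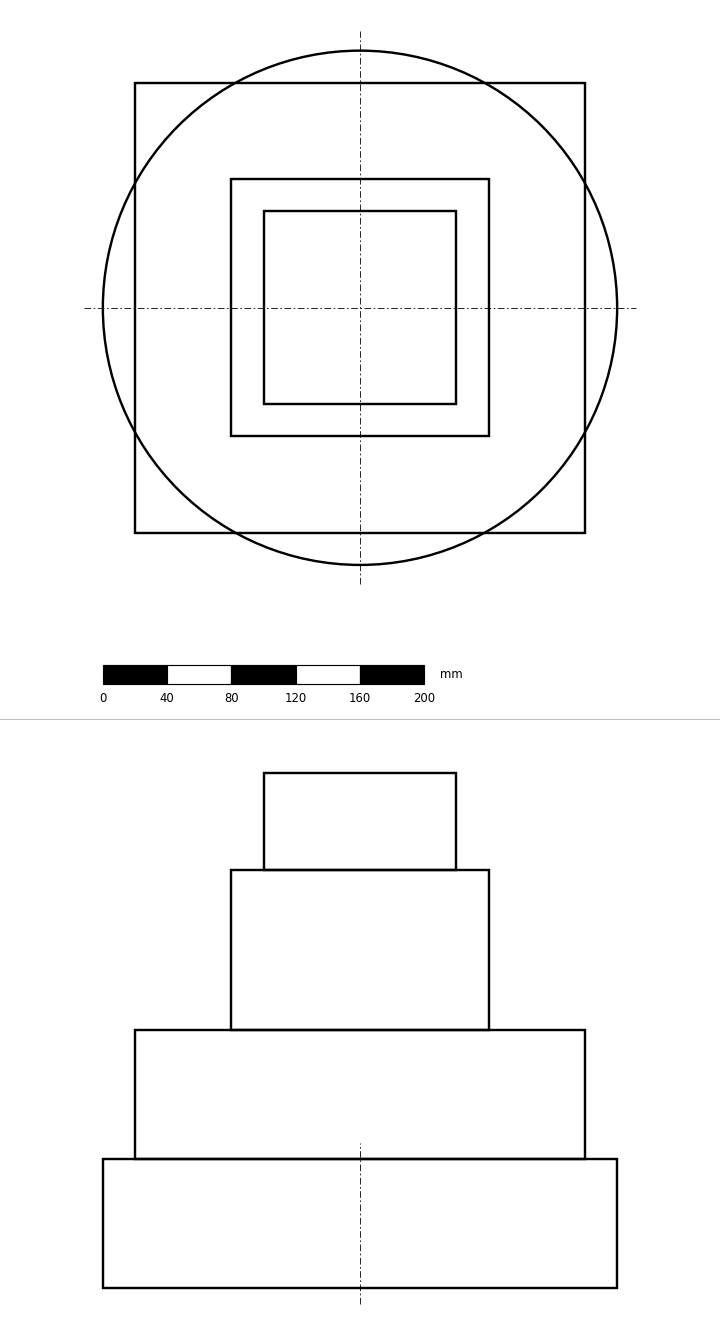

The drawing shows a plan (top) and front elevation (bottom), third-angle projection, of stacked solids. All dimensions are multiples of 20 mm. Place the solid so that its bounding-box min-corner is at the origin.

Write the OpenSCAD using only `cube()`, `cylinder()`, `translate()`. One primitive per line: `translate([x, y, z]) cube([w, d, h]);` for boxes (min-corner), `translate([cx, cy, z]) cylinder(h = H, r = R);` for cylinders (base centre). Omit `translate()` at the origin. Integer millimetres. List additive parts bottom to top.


translate([160, 160, 0]) cylinder(h = 80, r = 160);
translate([20, 20, 80]) cube([280, 280, 80]);
translate([80, 80, 160]) cube([160, 160, 100]);
translate([100, 100, 260]) cube([120, 120, 60]);
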